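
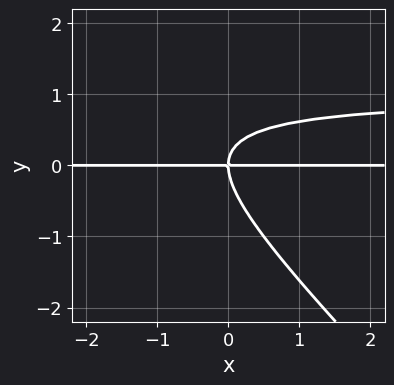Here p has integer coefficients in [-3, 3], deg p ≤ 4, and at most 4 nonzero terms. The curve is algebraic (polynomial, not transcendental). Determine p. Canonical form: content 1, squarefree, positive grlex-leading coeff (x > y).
1. The degree is 3 — no degree-2 curve has this shape.
2. From the axis intercepts and sections: one y-axis crossing is at y = 0; the visible x-axis segment lies entirely on the curve.
3. Assembling these constraints gives the stated polynomial.

x*y^2 + y^3 - x*y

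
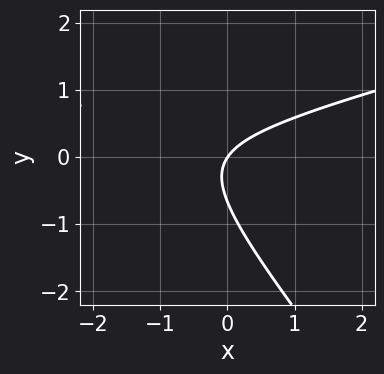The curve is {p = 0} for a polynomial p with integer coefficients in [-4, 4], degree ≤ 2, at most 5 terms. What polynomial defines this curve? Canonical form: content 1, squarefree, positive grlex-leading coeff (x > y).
Degree: the shape is more complex than any degree-1 curve, so deg p = 2.
Observable constraints: one y-axis crossing is at y = 0; one x-axis crossing is at x = 0.
Solving for integer coefficients yields p as stated.

x^2 - 3*x*y - 3*y^2 + 3*x - 2*y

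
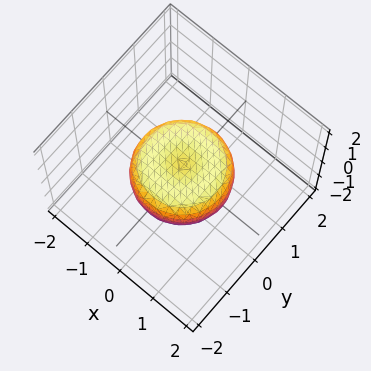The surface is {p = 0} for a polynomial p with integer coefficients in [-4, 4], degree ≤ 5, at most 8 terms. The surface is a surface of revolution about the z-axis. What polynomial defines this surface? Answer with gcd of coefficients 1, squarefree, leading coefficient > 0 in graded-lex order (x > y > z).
1. The degree is 4 — the shape is more complex than any degree-3 surface.
2. Symmetry: the z-axis is an axis of rotation, so x and y enter only as x² + y².
3. Checking where it meets the axes: a circular section at z = 0 has radius between 1 and 2.
4. Solving for integer coefficients yields p as stated.

2*x^4 + 4*x^2*y^2 + 2*y^4 - 2*x^2 - 2*y^2 + 3*z^2 - 1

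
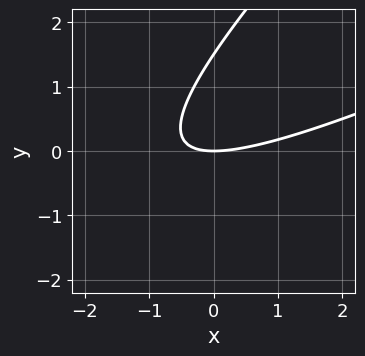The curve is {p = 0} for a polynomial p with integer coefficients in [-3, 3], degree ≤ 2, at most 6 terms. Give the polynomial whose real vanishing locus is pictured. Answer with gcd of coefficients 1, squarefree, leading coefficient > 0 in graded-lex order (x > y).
x^2 - 3*x*y + 2*y^2 - 3*y

Degree: the shape is more complex than any degree-1 curve, so deg p = 2.
Reading off the gridlines: one x-axis crossing is at x = 0; it meets the y-axis at y = 0 (among the integer gridlines).
These observations pin down the coefficients.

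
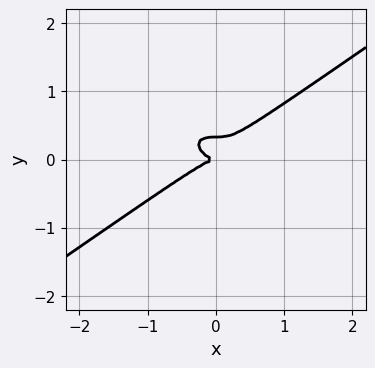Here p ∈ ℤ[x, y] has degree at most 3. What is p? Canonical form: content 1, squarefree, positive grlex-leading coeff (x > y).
x^3 - 3*y^3 + y^2

The degree is 3 — the shape is more complex than any degree-2 curve.
Against the integer gridlines: it crosses the y-axis at the gridline y = 0; it meets the x-axis at x = 0 (among the integer gridlines).
Fitting integer coefficients to these (and the overall shape) gives p.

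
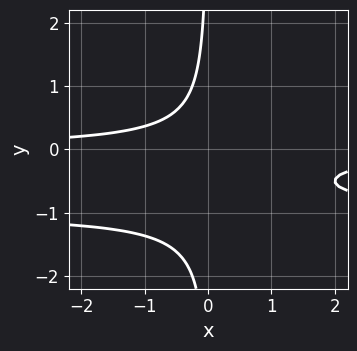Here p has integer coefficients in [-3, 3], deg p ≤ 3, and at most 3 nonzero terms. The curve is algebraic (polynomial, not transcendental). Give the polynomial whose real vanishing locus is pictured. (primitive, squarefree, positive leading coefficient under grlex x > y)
2*x*y^2 + 2*x*y + 1

(a) deg p = 3. The shape is more complex than any degree-2 curve.
(b) From the axis intercepts and sections: no x-intercept at any integer in the box; the curve avoids every integer y-axis point in the box.
(c) Together with the visible shape, these determine p as stated.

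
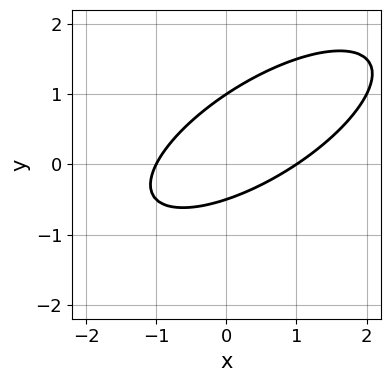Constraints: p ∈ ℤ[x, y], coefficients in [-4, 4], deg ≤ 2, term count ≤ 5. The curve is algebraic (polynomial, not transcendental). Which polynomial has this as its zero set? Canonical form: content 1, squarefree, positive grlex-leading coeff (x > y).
x^2 - 2*x*y + 2*y^2 - y - 1

1. The degree is 2 — the shape is more complex than any degree-1 curve.
2. Against the integer gridlines: it crosses the y-axis at the gridline y = 1; among the integer gridlines, it crosses the x-axis at x ∈ {-1, 1}.
3. Putting this together gives p.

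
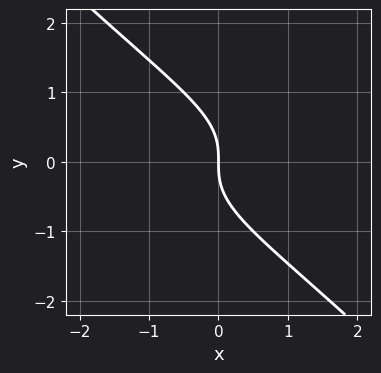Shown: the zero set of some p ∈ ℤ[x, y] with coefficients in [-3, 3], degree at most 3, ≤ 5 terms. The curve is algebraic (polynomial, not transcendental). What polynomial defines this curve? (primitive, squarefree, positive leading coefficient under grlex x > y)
x*y^2 + y^3 + x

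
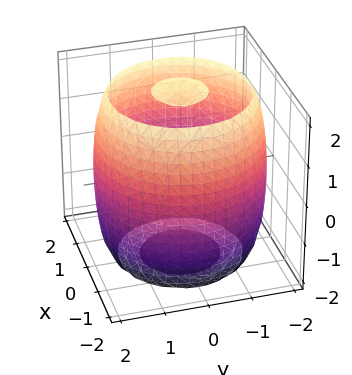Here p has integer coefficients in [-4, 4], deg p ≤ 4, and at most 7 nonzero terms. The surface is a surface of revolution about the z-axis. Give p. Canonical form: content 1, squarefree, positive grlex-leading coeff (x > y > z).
First, the picture has 3 separate pieces.
Then, deg p = 4.
Next, by symmetry, every cross-section ⟂ z is a circle, so x, y appear only via x² + y².
Next, reading off the gridlines: a circular section at z = 1 has radius between 1 and 2.
Finally, assembling these constraints gives the stated polynomial.

x^4 + 2*x^2*y^2 + y^4 - 3*x^2 - 3*y^2 + z^2 - 3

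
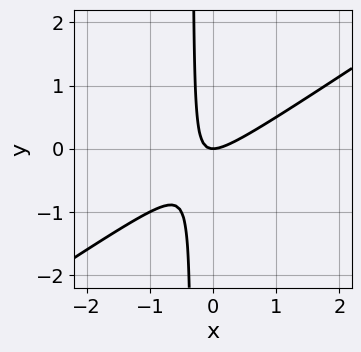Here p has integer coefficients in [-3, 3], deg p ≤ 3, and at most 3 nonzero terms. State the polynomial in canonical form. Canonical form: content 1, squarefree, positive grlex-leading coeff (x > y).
Degree: the shape is more complex than any degree-1 curve, so deg p = 2.
Against the integer gridlines: it meets the x-axis at x = 0 (among the integer gridlines); it crosses the y-axis at the gridline y = 0.
Putting this together gives p.

2*x^2 - 3*x*y - y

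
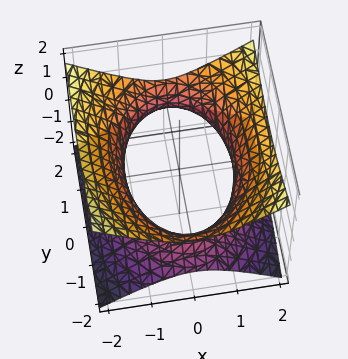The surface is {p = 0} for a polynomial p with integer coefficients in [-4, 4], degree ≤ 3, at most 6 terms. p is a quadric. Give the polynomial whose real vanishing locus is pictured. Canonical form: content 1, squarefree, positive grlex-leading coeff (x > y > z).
2*x^2 + y^2 - 3*z^2 - 3

First, the degree is 2 — one connected sheet with a waist; a quadric.
Then, symmetries: mirror symmetry y ↦ −y ⇒ only even powers of y; it's symmetric under z → −z, forcing even powers of z; mirror symmetry x ↦ −x ⇒ only even powers of x.
Then, against the integer gridlines: the surface avoids every integer z-axis point in the box.
Finally, assembling these constraints gives the stated polynomial.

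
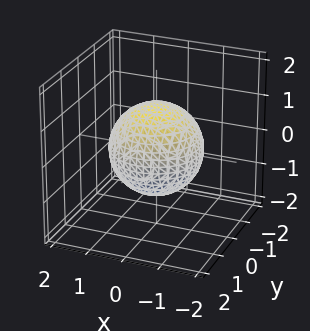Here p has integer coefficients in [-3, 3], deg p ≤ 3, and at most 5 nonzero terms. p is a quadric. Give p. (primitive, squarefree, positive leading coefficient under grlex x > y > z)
2*x^2 + 2*y^2 + 2*z^2 - 3

1. The degree is 2 — a closed, bounded, convex surface; a quadric.
2. Symmetries: the z-axis is an axis of rotation, so x and y enter only as x² + y²; it's symmetric under z → −z, forcing even powers of z.
3. Checking where it meets the axes: a circular section at z = 0 has radius between 1 and 2.
4. These observations pin down the coefficients.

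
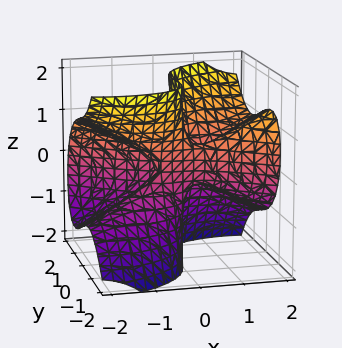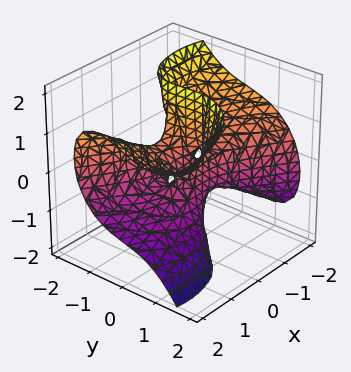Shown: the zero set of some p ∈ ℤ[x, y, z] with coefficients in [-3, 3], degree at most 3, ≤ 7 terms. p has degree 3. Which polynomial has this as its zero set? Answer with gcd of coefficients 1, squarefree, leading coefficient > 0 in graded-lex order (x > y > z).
(a) Degree: the shape is more complex than any degree-2 surface, so deg p = 3.
(b) Observable constraints: it meets the x-axis at x = 0 (among the integer gridlines); every point of the z-axis in the box is on the surface; it crosses the y-axis at the gridline y = 0.
(c) The integer polynomial consistent with all of this is the stated p.

x^3 - 2*x*y*z - 3*x*z^2 + 3*y^3 - y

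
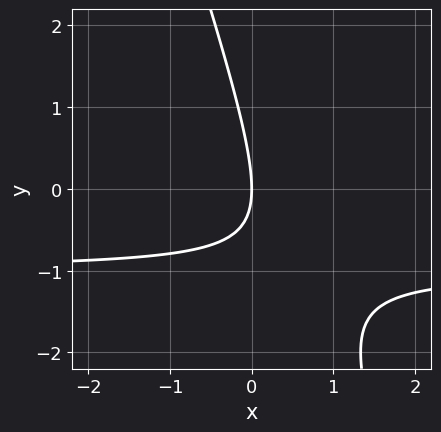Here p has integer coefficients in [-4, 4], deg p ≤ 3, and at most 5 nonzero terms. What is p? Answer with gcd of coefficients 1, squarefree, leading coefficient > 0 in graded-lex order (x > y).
The degree is 2 — the shape is more complex than any degree-1 curve.
From the visible intercepts: it meets the x-axis at x = 0 (among the integer gridlines); it crosses the y-axis at the gridline y = 0.
Matching integer coefficients to the picture gives p.

3*x*y + y^2 + 3*x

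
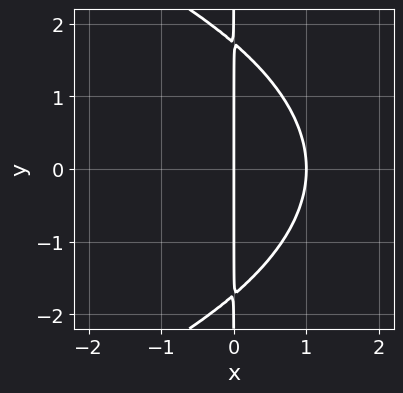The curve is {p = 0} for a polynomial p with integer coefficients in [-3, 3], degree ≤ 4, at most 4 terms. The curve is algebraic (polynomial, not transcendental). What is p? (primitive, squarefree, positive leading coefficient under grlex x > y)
First, deg p = 3. No degree-2 curve has this shape.
Next, symmetries: the y ↦ −y reflection is a symmetry, so y appears only in even powers.
Then, observable constraints: the visible y-axis segment lies entirely on the curve; among the integer gridlines, it crosses the x-axis at x ∈ {0, 1}.
Finally, solving for integer coefficients yields p as stated.

x*y^2 + 3*x^2 - 3*x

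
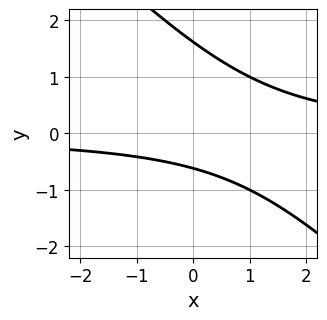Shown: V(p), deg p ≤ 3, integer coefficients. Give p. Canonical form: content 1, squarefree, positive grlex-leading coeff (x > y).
First, deg p = 2. No degree-1 curve has this shape.
Next, from the visible intercepts: it misses every integer gridline on the x-axis.
Finally, putting this together gives p.

x*y + y^2 - y - 1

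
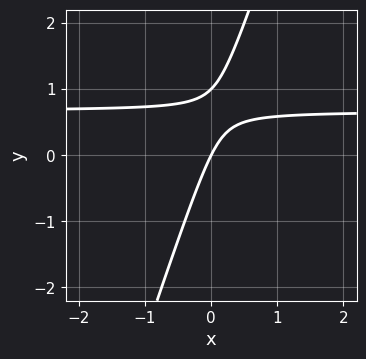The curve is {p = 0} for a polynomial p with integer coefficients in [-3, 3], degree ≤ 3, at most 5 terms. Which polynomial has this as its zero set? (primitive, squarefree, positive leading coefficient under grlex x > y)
3*x*y - y^2 - 2*x + y

First, deg p = 2.
Next, against the integer gridlines: among the integer gridlines, it crosses the y-axis at y ∈ {0, 1}; it meets the x-axis at x = 0 (among the integer gridlines).
Finally, matching integer coefficients to the picture gives p.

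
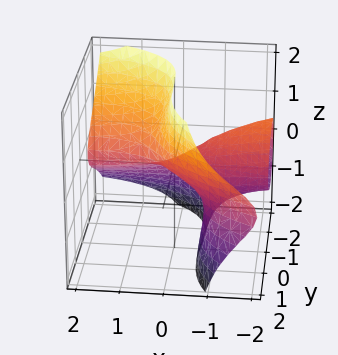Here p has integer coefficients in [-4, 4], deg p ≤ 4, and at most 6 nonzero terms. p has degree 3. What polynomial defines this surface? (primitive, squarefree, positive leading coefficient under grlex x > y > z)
3*x*z^2 + y^3 + 2*x*y + z^2 - 2*z

(a) Degree: a generic line meets the surface in up to 3 points, so deg p = 3.
(b) Against the integer gridlines: every point of the x-axis in the box is on the surface; the z-axis gridline crossings are at z ∈ {0, 2}; one y-axis crossing is at y = 0.
(c) Solving for integer coefficients yields p as stated.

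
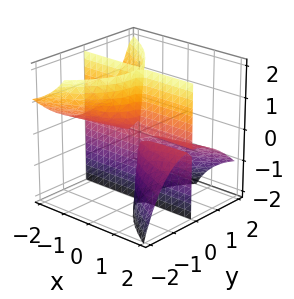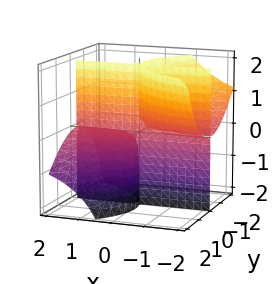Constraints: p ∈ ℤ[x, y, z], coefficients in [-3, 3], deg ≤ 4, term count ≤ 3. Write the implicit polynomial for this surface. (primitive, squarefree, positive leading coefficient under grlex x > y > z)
3*x*y*z + 2*y^3 + y^2*z

The picture has 2 separate pieces. Treating them together as one polynomial.
The degree is 3 — the shape is more complex than any degree-2 surface.
From the visible intercepts: the visible x-axis segment lies entirely on the surface; the visible z-axis segment lies entirely on the surface; it meets the y-axis at y = 0 (among the integer gridlines).
These observations pin down the coefficients.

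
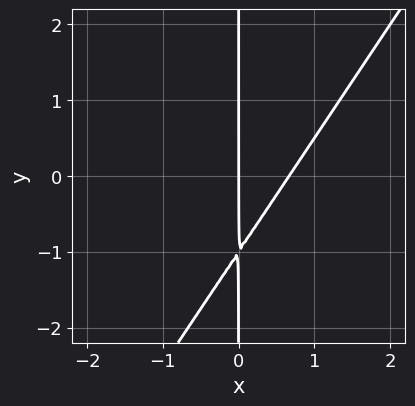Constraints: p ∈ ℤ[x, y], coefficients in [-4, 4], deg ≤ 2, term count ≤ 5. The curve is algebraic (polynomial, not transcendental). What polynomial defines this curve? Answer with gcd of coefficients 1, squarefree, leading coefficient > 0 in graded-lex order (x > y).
The degree is 2 — no degree-1 curve has this shape.
Against the integer gridlines: the visible y-axis segment lies entirely on the curve; it crosses the x-axis at the gridline x = 0.
The integer polynomial consistent with all of this is the stated p.

3*x^2 - 2*x*y - 2*x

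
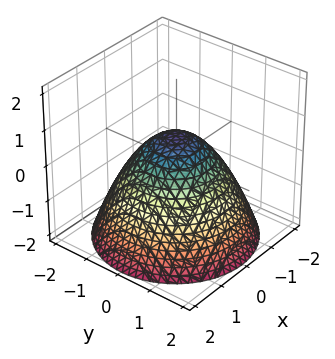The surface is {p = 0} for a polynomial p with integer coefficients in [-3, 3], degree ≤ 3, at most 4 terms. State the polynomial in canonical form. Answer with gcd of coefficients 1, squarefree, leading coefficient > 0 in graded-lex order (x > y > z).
1. The degree is 2 — the shape is more complex than any degree-1 surface.
2. Symmetries: rotational symmetry about the z-axis ⇒ p depends on x, y only through x² + y².
3. From the axis intercepts and sections: among the integer gridlines, it crosses the y-axis at y ∈ {-1, 1}; a circular section at z = 0 has radius exactly 1; the x-axis gridline crossings are at x ∈ {-1, 1}.
4. Together with the visible shape, these determine p as stated.

2*x^2 + 2*y^2 + 3*z - 2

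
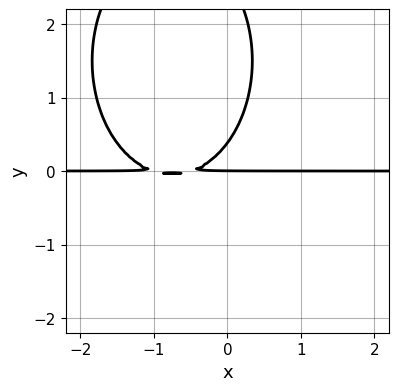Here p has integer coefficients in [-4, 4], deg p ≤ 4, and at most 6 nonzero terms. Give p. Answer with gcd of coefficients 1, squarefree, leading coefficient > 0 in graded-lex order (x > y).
2*x^2*y + y^3 + 3*x*y - 3*y^2 + y

(a) deg p = 3.
(b) Reading off the gridlines: it meets the y-axis at y = 0 (among the integer gridlines); every point of the x-axis in the box is on the curve.
(c) Assembling these constraints gives the stated polynomial.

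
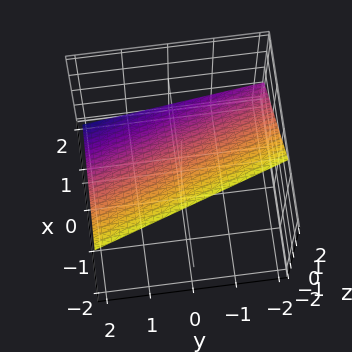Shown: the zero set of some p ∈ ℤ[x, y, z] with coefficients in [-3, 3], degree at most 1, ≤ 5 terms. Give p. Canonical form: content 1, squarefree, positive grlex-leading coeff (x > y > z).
3*x + y + 3*z - 2

First, the degree is 1 — the surface is flat (a plane).
Then, against the integer gridlines: it crosses the y-axis at the gridline y = 2.
Finally, the integer polynomial consistent with all of this is the stated p.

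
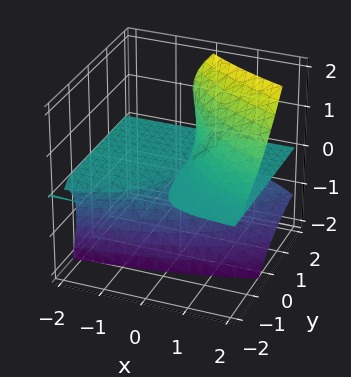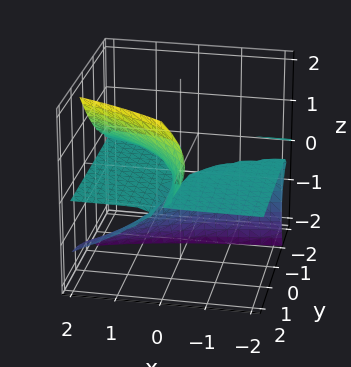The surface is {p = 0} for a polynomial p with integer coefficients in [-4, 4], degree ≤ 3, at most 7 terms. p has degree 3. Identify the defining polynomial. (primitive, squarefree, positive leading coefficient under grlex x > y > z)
(a) The degree is 3 — no degree-2 surface has this shape.
(b) Reading off the gridlines: the visible x-axis segment lies entirely on the surface; it crosses the z-axis at the gridline z = -1; every point of the y-axis in the box is on the surface.
(c) Together with the visible shape, these determine p as stated.

x*y*z + 3*y*z^2 - 2*z^3 + 2*x*z - 2*z^2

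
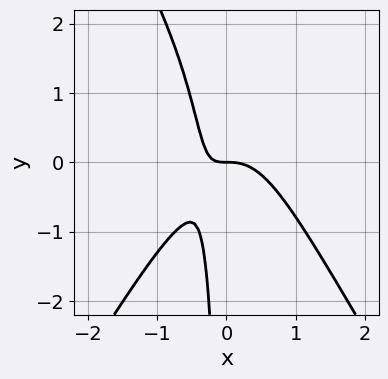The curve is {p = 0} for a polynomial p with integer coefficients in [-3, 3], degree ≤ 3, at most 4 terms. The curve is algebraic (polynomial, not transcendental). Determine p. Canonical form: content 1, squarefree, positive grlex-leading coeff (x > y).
3*x^3 - x*y^2 + 2*x*y + y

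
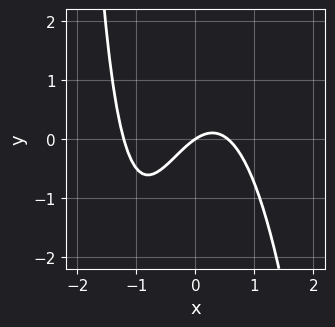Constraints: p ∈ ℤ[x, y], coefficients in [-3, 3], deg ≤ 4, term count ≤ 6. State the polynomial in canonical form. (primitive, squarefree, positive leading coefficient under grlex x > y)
3*x^3 + 2*x^2 + x*y - 2*x + 3*y

deg p = 3. A generic line meets the curve in up to 3 points.
Checking where it meets the axes: it meets the y-axis at y = 0 (among the integer gridlines); it crosses the x-axis at the gridline x = 0.
The integer polynomial consistent with all of this is the stated p.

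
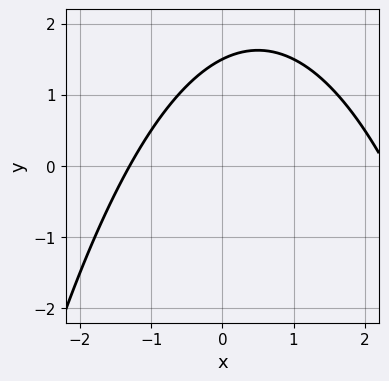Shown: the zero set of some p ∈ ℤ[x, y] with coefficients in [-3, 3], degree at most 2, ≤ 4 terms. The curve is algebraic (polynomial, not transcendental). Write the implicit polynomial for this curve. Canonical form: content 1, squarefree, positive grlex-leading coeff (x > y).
x^2 - x + 2*y - 3

(a) deg p = 2.
(b) The integer polynomial consistent with all of this is the stated p.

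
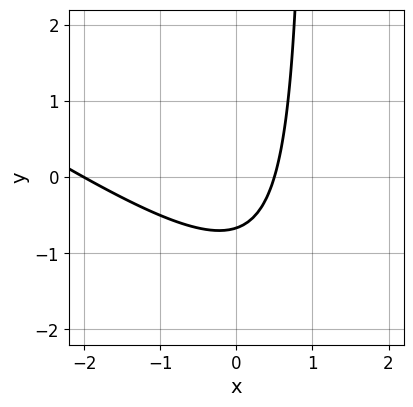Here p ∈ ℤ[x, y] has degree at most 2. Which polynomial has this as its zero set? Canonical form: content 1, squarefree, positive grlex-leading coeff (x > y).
2*x^2 + 3*x*y + 3*x - 3*y - 2

(a) Degree: the shape is more complex than any degree-1 curve, so deg p = 2.
(b) Observable constraints: one x-axis crossing is at x = -2.
(c) Fitting integer coefficients to these (and the overall shape) gives p.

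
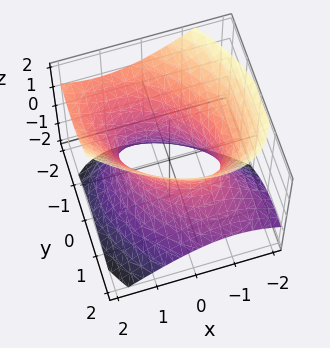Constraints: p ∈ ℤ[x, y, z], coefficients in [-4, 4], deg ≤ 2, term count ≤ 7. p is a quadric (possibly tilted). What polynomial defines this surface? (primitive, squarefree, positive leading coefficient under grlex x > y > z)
The degree is 2 — no degree-1 surface has this shape.
From the axis intercepts and sections: the y-axis gridline crossings are at y ∈ {-1, 1}; it misses every integer gridline on the z-axis.
Fitting integer coefficients to these (and the overall shape) gives p.

x^2 + x*y + y^2 + y*z - z^2 - 1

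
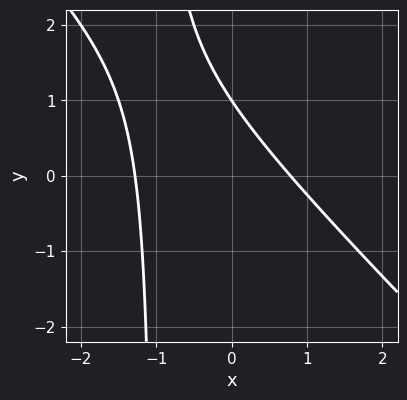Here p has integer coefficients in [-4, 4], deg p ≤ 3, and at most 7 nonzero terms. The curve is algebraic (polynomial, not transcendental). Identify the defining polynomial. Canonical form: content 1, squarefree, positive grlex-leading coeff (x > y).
2*x^2 + 2*x*y + x + 2*y - 2

(a) deg p = 2. The shape is more complex than any degree-1 curve.
(b) Observable constraints: one y-axis crossing is at y = 1.
(c) Assembling these constraints gives the stated polynomial.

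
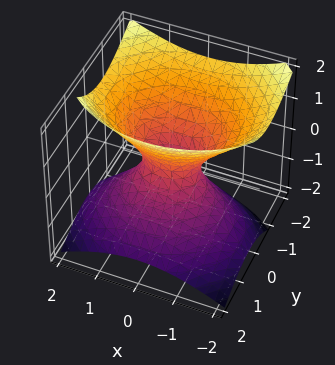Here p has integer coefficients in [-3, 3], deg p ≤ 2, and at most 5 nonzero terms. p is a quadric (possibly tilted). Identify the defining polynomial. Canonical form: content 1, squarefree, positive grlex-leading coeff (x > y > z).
(a) Degree: a generic line meets the surface in up to 2 points, so deg p = 2.
(b) From the visible intercepts: the surface avoids every integer z-axis point in the box.
(c) Fitting integer coefficients to these (and the overall shape) gives p.

2*x^2 + 3*y^2 + 2*y*z - 3*z^2 - 1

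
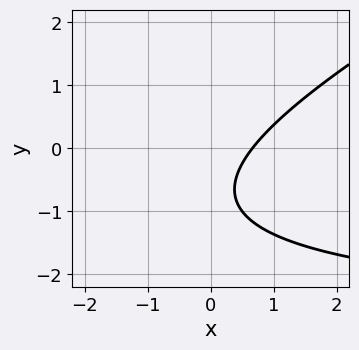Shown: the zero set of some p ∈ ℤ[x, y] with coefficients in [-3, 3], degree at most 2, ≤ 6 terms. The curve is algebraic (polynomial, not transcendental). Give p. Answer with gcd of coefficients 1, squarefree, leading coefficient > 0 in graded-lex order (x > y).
x*y - 2*y^2 + 3*x - 3*y - 2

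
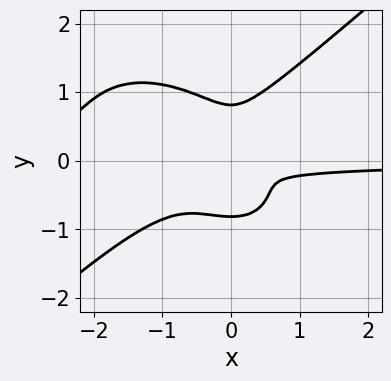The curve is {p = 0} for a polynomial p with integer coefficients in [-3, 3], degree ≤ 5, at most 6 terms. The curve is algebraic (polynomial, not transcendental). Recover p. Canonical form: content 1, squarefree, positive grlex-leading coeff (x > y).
2*x^3*y - 3*y^4 + 3*x^2*y + x^2 + 2*y^2

1. deg p = 4. The shape is more complex than any degree-3 curve.
2. Solving for integer coefficients yields p as stated.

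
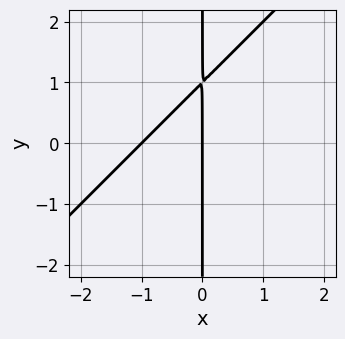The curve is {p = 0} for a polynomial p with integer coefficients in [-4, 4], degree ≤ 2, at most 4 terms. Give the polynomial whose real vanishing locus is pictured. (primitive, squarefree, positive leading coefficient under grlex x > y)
First, the degree is 2 — a generic line meets the curve in up to 2 points.
Next, from the visible intercepts: the visible y-axis segment lies entirely on the curve; among the integer gridlines, it crosses the x-axis at x ∈ {-1, 0}.
Finally, fitting integer coefficients to these (and the overall shape) gives p.

x^2 - x*y + x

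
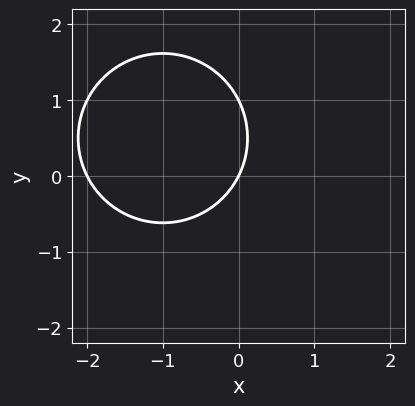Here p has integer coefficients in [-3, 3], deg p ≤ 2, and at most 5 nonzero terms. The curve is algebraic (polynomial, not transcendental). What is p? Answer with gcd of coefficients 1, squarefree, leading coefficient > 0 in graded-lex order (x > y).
1. Degree: no degree-1 curve has this shape, so deg p = 2.
2. From the visible intercepts: among the integer gridlines, it crosses the y-axis at y ∈ {0, 1}; among the integer gridlines, it crosses the x-axis at x ∈ {-2, 0}.
3. Assembling these constraints gives the stated polynomial.

x^2 + y^2 + 2*x - y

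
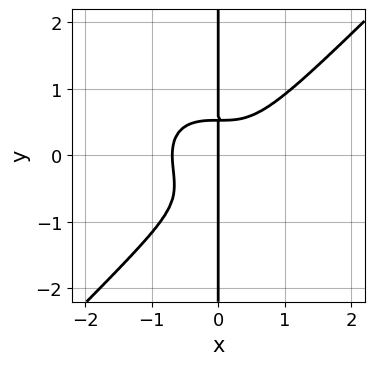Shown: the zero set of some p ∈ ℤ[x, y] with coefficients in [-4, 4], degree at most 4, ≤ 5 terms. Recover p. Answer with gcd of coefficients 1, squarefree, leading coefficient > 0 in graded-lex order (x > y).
3*x^4 - 3*x*y^3 - 2*x*y^2 + x

(a) Degree: a generic line meets the curve in up to 4 points, so deg p = 4.
(b) From the visible intercepts: one x-axis crossing is at x = 0; the visible y-axis segment lies entirely on the curve.
(c) These observations pin down the coefficients.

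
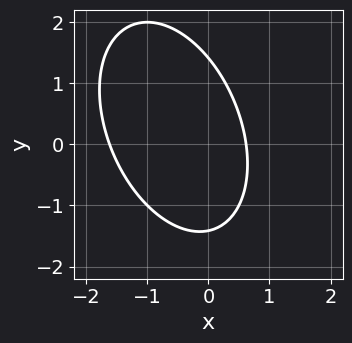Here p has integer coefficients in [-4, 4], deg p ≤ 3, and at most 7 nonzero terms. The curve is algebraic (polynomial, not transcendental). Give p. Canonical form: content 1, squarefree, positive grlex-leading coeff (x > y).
2*x^2 + x*y + y^2 + 2*x - 2

1. The degree is 2 — no degree-1 curve has this shape.
2. The integer polynomial consistent with all of this is the stated p.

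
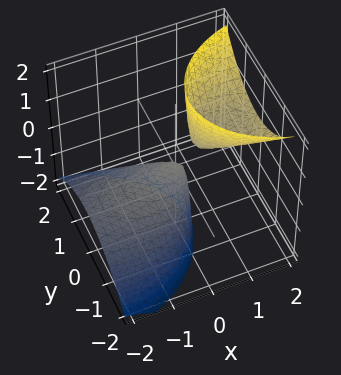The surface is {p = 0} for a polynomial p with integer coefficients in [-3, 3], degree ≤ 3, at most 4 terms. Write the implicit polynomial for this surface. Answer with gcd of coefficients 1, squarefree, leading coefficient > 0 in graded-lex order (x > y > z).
x^2 - 3*x*z + 2*y^2 + z

(a) There are 2 components.
(b) The degree is 2 — no degree-1 surface has this shape.
(c) Observable constraints: it meets the x-axis at x = 0 (among the integer gridlines); it meets the y-axis at y = 0 (among the integer gridlines).
(d) Matching integer coefficients to the picture gives p.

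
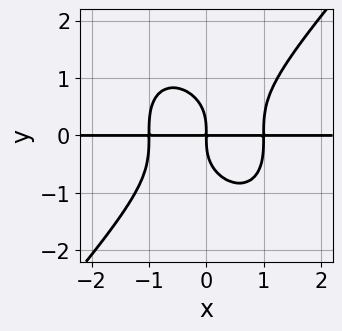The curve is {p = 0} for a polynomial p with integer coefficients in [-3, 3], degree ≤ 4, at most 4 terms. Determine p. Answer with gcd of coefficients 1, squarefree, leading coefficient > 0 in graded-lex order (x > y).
3*x^3*y - 2*y^4 - 3*x*y

First, deg p = 4. No degree-3 curve has this shape.
Then, reading off the gridlines: every point of the x-axis in the box is on the curve.
Finally, assembling these constraints gives the stated polynomial.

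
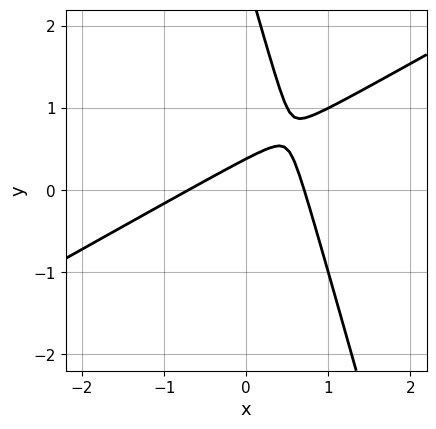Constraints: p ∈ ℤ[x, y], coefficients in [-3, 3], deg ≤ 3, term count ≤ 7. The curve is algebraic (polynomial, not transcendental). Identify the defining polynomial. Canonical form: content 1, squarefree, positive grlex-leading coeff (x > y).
1. deg p = 2.
2. Putting this together gives p.

2*x^2 - 3*x*y - y^2 + 3*y - 1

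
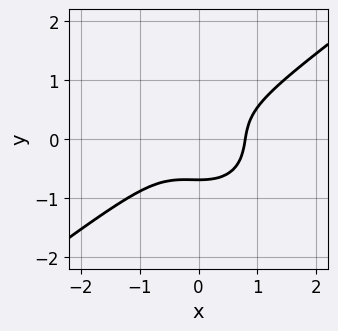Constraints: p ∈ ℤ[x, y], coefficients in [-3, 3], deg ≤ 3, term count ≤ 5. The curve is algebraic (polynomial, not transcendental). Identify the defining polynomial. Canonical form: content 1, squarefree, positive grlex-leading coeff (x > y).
2*x^3 - x^2*y - 3*y^3 - 1

First, deg p = 3.
Finally, the integer polynomial consistent with all of this is the stated p.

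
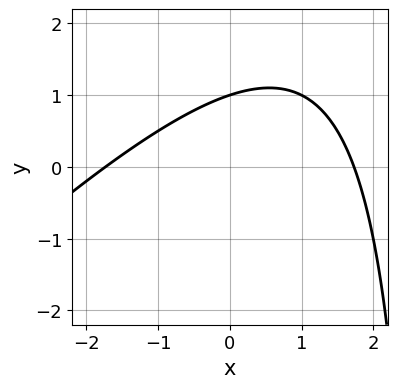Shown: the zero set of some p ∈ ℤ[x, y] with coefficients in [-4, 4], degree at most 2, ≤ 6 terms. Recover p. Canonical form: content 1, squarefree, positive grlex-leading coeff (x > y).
x^2 - x*y + 3*y - 3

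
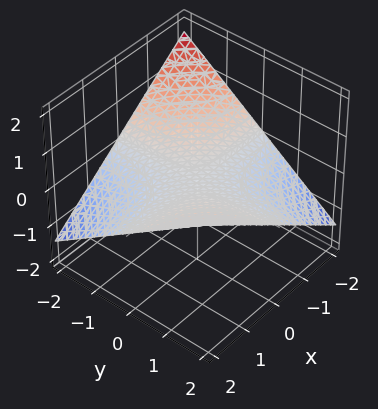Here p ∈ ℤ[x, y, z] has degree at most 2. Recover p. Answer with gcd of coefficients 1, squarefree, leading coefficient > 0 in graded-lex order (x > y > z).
x*y - 3*z

1. deg p = 2. A saddle surface; a quadric.
2. From the visible intercepts: one z-axis crossing is at z = 0; the visible y-axis segment lies entirely on the surface; the visible x-axis segment lies entirely on the surface.
3. Matching integer coefficients to the picture gives p.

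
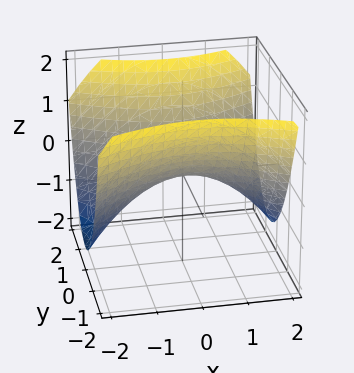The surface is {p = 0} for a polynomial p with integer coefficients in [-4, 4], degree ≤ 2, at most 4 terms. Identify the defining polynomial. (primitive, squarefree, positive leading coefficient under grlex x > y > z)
1. Degree: a saddle surface; a quadric, so deg p = 2.
2. Symmetries: the y ↦ −y reflection is a symmetry, so y appears only in even powers; the x ↦ −x reflection is a symmetry, so x appears only in even powers.
3. From the visible intercepts: it meets the x-axis at x = 0 (among the integer gridlines); it meets the z-axis at z = 0 (among the integer gridlines).
4. Assembling these constraints gives the stated polynomial.

x^2 - 2*y^2 + 3*z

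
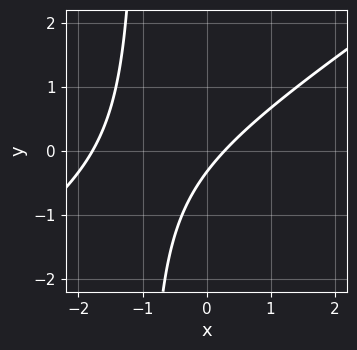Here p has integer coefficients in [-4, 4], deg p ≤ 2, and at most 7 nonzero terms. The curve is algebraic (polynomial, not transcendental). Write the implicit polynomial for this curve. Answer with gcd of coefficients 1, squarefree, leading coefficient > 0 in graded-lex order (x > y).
2*x^2 - 3*x*y + 3*x - 3*y - 1

The degree is 2 — no degree-1 curve has this shape.
Solving for integer coefficients yields p as stated.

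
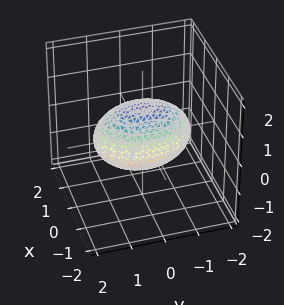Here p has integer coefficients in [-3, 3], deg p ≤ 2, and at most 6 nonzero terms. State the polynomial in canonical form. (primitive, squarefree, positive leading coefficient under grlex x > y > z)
2*x^2 + y^2 + 2*z^2 - 2

1. The degree is 2 — a closed, bounded, convex surface; a quadric.
2. Symmetries: the z ↦ −z reflection is a symmetry, so z appears only in even powers; it's symmetric under y → −y, forcing even powers of y; it's symmetric under x → −x, forcing even powers of x.
3. From the axis intercepts and sections: among the integer gridlines, it crosses the x-axis at x ∈ {-1, 1}; among the integer gridlines, it crosses the z-axis at z ∈ {-1, 1}.
4. The integer polynomial consistent with all of this is the stated p.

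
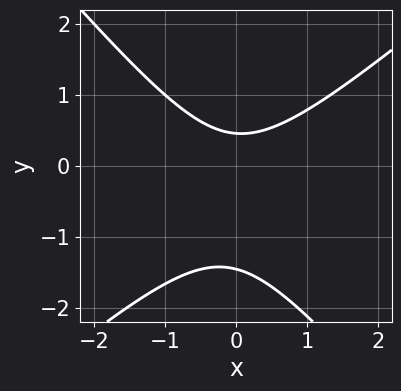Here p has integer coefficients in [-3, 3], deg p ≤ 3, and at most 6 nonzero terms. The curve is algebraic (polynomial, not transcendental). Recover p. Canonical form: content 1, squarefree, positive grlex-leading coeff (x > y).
Degree: the shape is more complex than any degree-1 curve, so deg p = 2.
Against the integer gridlines: it misses every integer gridline on the x-axis.
These observations pin down the coefficients.

3*x^2 - x*y - 3*y^2 - 3*y + 2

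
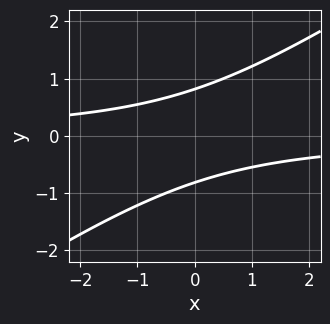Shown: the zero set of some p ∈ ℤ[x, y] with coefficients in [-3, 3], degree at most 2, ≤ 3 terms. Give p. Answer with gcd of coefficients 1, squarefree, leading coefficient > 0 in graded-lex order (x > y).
2*x*y - 3*y^2 + 2

1. Degree: no degree-1 curve has this shape, so deg p = 2.
2. Reading off the gridlines: no x-intercept at any integer in the box.
3. Matching integer coefficients to the picture gives p.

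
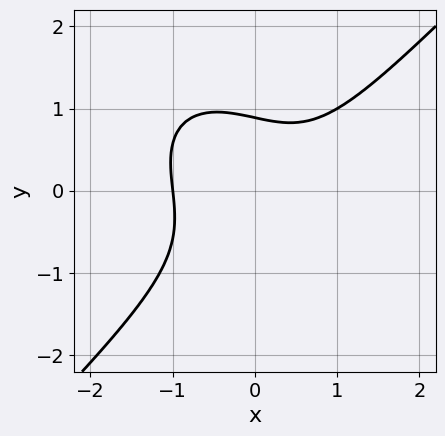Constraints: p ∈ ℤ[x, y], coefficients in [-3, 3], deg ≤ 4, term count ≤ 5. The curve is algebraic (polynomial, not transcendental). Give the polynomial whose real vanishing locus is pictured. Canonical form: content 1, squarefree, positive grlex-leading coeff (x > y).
(a) The degree is 3 — the shape is more complex than any degree-2 curve.
(b) Checking where it meets the axes: one x-axis crossing is at x = -1.
(c) Solving for integer coefficients yields p as stated.

3*x^3 - 3*y^3 - 2*x*y - y + 3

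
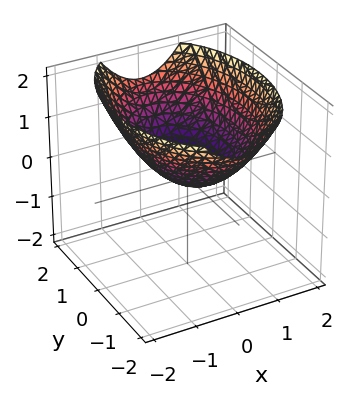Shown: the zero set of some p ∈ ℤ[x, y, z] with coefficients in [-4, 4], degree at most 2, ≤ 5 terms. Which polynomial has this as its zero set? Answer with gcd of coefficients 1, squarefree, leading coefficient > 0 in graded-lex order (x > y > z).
1. deg p = 2. A paraboloid; a quadric.
2. Symmetries: the x ↦ −x reflection is a symmetry, so x appears only in even powers; it's symmetric under y → −y, forcing even powers of y.
3. From the visible intercepts: one z-axis crossing is at z = 0; one y-axis crossing is at y = 0; it crosses the x-axis at the gridline x = 0.
4. Assembling these constraints gives the stated polynomial.

2*x^2 + y^2 - 3*z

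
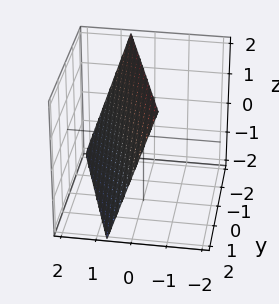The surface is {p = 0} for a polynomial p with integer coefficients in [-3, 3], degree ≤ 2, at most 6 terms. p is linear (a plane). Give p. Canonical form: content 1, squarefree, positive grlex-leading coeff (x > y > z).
1. deg p = 1.
2. From the axis intercepts and sections: one y-axis crossing is at y = 2; it meets the z-axis at z = 2 (among the integer gridlines).
3. Together with the visible shape, these determine p as stated.

3*x + y + z - 2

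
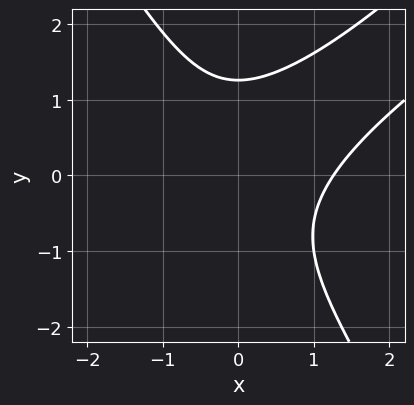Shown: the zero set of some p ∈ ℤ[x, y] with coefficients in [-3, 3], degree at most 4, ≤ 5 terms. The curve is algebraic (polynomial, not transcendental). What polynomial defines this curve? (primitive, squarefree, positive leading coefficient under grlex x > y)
First, degree: the shape is more complex than any degree-2 curve, so deg p = 3.
Finally, matching integer coefficients to the picture gives p.

x^3 - 2*x^2*y + y^3 - 2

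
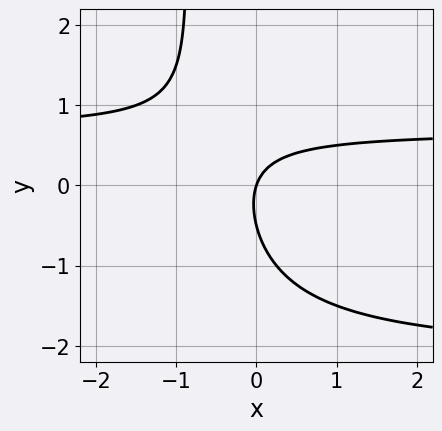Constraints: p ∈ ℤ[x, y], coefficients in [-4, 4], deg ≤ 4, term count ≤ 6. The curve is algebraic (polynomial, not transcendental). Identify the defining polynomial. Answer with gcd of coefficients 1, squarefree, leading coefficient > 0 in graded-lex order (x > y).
2*x*y^2 + 3*x*y + 2*y^2 - 3*x + y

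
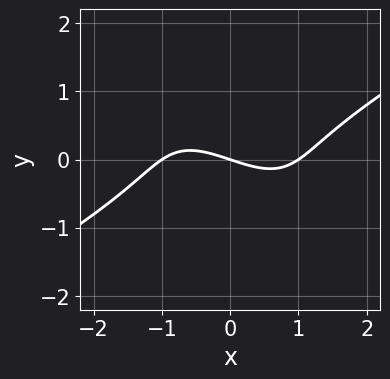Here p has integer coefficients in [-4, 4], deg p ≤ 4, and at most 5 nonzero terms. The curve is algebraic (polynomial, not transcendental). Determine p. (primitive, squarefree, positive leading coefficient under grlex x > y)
x^3 - 2*x*y^2 - 2*y^3 - x - 3*y

(a) Degree: the shape is more complex than any degree-2 curve, so deg p = 3.
(b) Reading off the gridlines: among the integer gridlines, it crosses the x-axis at x ∈ {-1, 0, 1}; it meets the y-axis at y = 0 (among the integer gridlines).
(c) Together with the visible shape, these determine p as stated.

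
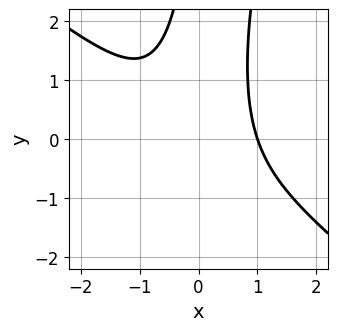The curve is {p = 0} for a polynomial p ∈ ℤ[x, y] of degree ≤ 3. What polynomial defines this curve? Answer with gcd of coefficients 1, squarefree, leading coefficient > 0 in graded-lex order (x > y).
3*x^3 + 3*x^2*y - x*y^2 - 3

1. Degree: the shape is more complex than any degree-2 curve, so deg p = 3.
2. Checking where it meets the axes: it misses every integer gridline on the y-axis; it crosses the x-axis at the gridline x = 1.
3. Solving for integer coefficients yields p as stated.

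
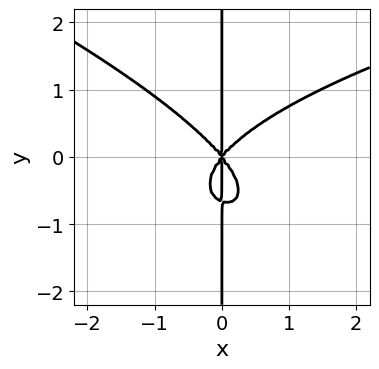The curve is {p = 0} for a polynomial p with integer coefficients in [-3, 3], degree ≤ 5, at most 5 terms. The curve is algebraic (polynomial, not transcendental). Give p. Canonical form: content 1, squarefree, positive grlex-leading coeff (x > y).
First, degree: the shape is more complex than any degree-3 curve, so deg p = 4.
Next, reading off the gridlines: every point of the y-axis in the box is on the curve; it crosses the x-axis at the gridline x = 0.
Finally, assembling these constraints gives the stated polynomial.

x^2*y^2 + 3*x*y^3 - 3*x^3 + 2*x*y^2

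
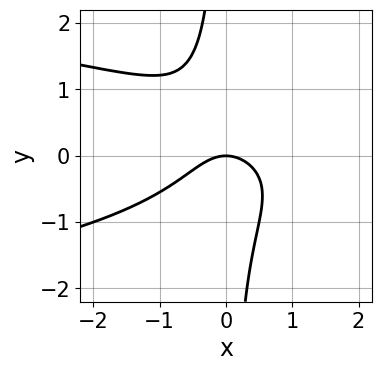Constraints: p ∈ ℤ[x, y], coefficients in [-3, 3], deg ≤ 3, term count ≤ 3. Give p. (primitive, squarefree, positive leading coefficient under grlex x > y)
(a) The degree is 3 — a generic line meets the curve in up to 3 points.
(b) Reading off the gridlines: it crosses the x-axis at the gridline x = 0; one y-axis crossing is at y = 0.
(c) Putting this together gives p.

3*x*y^2 + 2*x^2 + 2*y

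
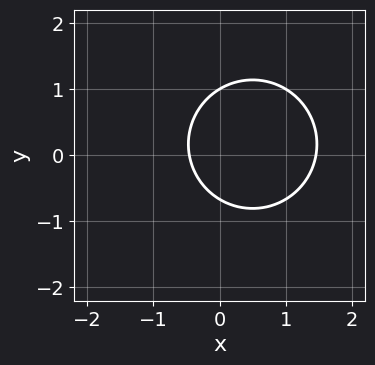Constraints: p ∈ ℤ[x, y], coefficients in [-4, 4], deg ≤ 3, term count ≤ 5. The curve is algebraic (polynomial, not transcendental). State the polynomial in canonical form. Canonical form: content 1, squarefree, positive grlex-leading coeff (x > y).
3*x^2 + 3*y^2 - 3*x - y - 2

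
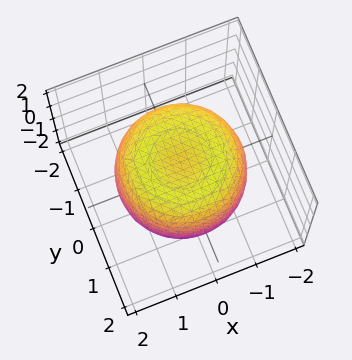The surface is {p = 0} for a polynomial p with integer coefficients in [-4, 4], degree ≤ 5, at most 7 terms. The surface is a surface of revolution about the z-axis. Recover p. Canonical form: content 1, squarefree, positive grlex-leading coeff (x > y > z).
1. deg p = 4. A generic line meets the surface in up to 4 points.
2. Symmetry: every cross-section ⟂ z is a circle, so x, y appear only via x² + y².
3. Reading off the gridlines: a circular section at z = 0 has radius between 1 and 2; the z-axis gridline crossings are at z ∈ {-1, 1}.
4. The integer polynomial consistent with all of this is the stated p.

2*x^4 + 4*x^2*y^2 + 2*y^4 - 3*x^2 - 3*y^2 + 3*z^2 - 3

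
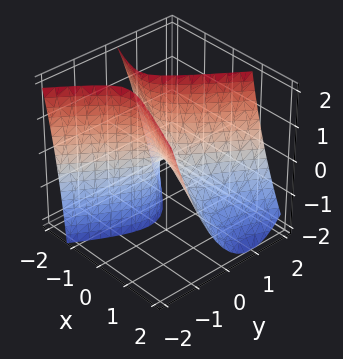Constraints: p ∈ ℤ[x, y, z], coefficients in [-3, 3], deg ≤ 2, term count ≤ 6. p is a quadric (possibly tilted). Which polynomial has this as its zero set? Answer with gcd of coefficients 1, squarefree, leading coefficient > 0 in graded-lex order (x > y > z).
2*x^2 + 3*x*y + 2*x*z - 3*y^2 + z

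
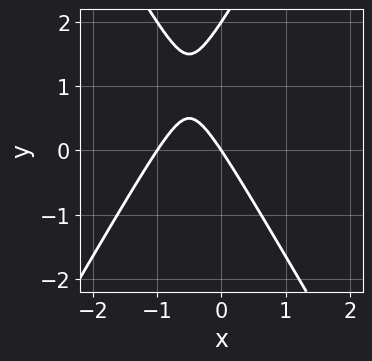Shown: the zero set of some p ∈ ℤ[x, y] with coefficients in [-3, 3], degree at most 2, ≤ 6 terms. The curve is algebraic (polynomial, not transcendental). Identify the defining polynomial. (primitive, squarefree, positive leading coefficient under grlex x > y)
(a) The degree is 2 — no degree-1 curve has this shape.
(b) Checking where it meets the axes: among the integer gridlines, it crosses the y-axis at y ∈ {0, 2}; the x-axis gridline crossings are at x ∈ {-1, 0}.
(c) The integer polynomial consistent with all of this is the stated p.

3*x^2 - y^2 + 3*x + 2*y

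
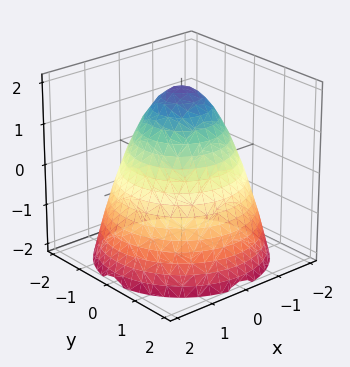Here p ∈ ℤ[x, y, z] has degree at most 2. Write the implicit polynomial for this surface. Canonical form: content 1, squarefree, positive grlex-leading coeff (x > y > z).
x^2 + y^2 + z - 2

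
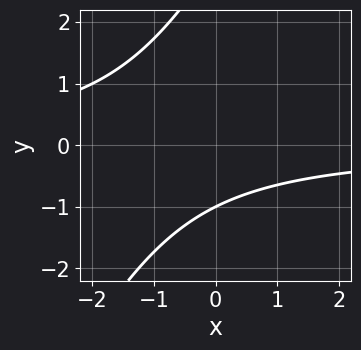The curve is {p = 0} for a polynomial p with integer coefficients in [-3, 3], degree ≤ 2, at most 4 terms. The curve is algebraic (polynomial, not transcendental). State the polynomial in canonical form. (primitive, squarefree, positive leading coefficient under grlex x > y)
(a) The degree is 2 — a generic line meets the curve in up to 2 points.
(b) Checking where it meets the axes: it crosses the y-axis at the gridline y = -1; the curve avoids every integer x-axis point in the box.
(c) The integer polynomial consistent with all of this is the stated p.

2*x*y - y^2 + 2*y + 3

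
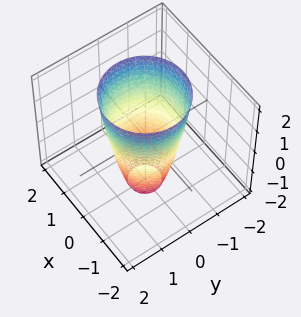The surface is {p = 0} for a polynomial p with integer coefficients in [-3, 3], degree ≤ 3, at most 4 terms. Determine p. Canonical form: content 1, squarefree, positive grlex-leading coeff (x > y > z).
First, the degree is 2 — no degree-1 surface has this shape.
Then, symmetries: rotational symmetry about the z-axis ⇒ p depends on x, y only through x² + y².
Next, observable constraints: a circular section at z = 1 has radius between 1 and 2; it misses every integer gridline on the z-axis; the y-axis gridline crossings are at y ∈ {-1, 1}; among the integer gridlines, it crosses the x-axis at x ∈ {-1, 1}.
Finally, assembling these constraints gives the stated polynomial.

3*x^2 + 3*y^2 - z - 3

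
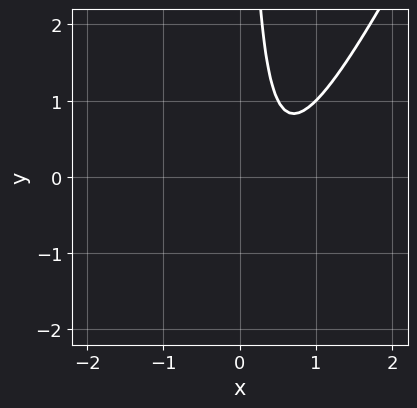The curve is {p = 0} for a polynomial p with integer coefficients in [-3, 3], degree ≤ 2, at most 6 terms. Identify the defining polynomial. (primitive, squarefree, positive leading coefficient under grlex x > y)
2*x^2 - x*y - 2*x + 1

(a) deg p = 2. The shape is more complex than any degree-1 curve.
(b) From the visible intercepts: no y-intercept at any integer in the box; no x-intercept at any integer in the box.
(c) Solving for integer coefficients yields p as stated.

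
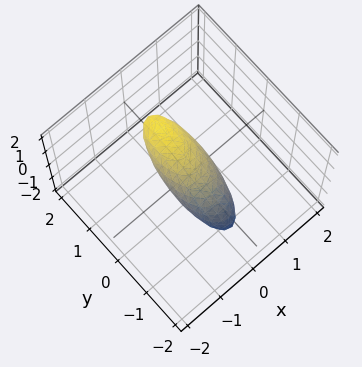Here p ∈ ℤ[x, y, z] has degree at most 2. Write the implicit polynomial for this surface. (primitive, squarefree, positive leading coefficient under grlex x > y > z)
3*x^2 + y^2 - 2*y*z + 2*z^2 - 1

1. Degree: a generic line meets the surface in up to 2 points, so deg p = 2.
2. Checking where it meets the axes: the y-axis gridline crossings are at y ∈ {-1, 1}.
3. Matching integer coefficients to the picture gives p.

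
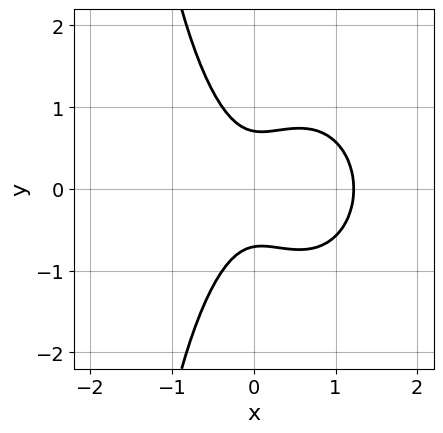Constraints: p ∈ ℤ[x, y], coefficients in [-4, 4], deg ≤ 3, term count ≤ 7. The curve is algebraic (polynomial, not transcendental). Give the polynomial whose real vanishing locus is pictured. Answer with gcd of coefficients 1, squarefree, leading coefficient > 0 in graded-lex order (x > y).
Degree: the shape is more complex than any degree-2 curve, so deg p = 3.
Symmetries: the y ↦ −y reflection is a symmetry, so y appears only in even powers.
Together with the visible shape, these determine p as stated.

3*x^3 + x*y^2 - 3*x^2 + 2*y^2 - 1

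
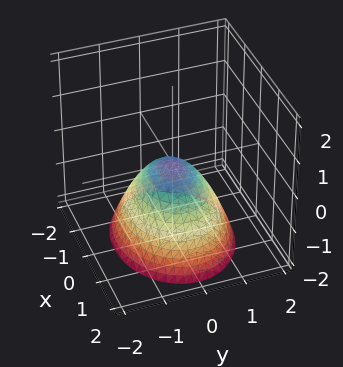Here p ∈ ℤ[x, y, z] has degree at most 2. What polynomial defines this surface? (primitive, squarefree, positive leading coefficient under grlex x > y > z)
deg p = 2. A paraboloid; a quadric.
Symmetries: the y ↦ −y reflection is a symmetry, so y appears only in even powers; it's symmetric under x → −x, forcing even powers of x.
From the visible intercepts: it crosses the x-axis at the gridline x = 0; one y-axis crossing is at y = 0; one z-axis crossing is at z = 0.
Putting this together gives p.

2*x^2 + 3*y^2 + 3*z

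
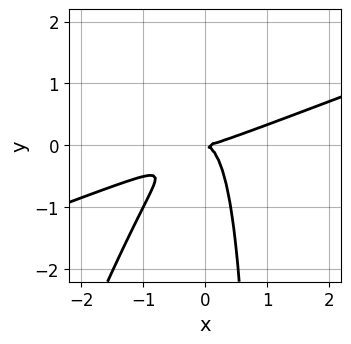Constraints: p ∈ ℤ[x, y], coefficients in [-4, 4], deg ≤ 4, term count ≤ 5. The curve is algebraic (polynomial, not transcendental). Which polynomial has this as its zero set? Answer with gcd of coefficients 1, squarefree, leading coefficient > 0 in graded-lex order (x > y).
x^3 - 3*x^2*y + x*y^2 - y^2

Degree: the shape is more complex than any degree-2 curve, so deg p = 3.
Observable constraints: it meets the y-axis at y = 0 (among the integer gridlines); one x-axis crossing is at x = 0.
These observations pin down the coefficients.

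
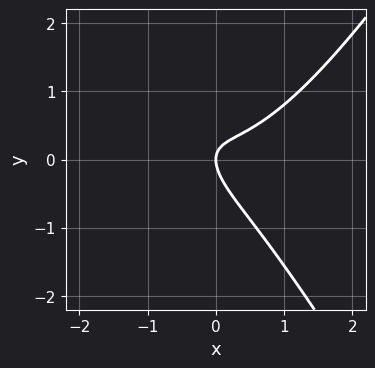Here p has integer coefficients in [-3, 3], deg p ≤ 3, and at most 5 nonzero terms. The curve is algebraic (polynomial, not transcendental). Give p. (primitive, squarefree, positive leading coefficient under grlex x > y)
(a) Degree: no degree-2 curve has this shape, so deg p = 3.
(b) From the axis intercepts and sections: it crosses the y-axis at the gridline y = 0; it crosses the x-axis at the gridline x = 0.
(c) Putting this together gives p.

3*x^3 - x*y^2 - 3*x*y - 3*y^2 + 2*x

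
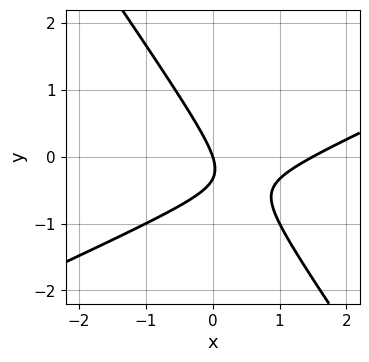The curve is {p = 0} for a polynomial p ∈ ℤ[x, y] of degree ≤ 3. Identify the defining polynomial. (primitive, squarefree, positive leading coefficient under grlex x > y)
(a) The degree is 2 — the shape is more complex than any degree-1 curve.
(b) Reading off the gridlines: it meets the y-axis at y = 0 (among the integer gridlines); one x-axis crossing is at x = 0.
(c) Fitting integer coefficients to these (and the overall shape) gives p.

2*x^2 - 3*x*y - 3*y^2 - 3*x - y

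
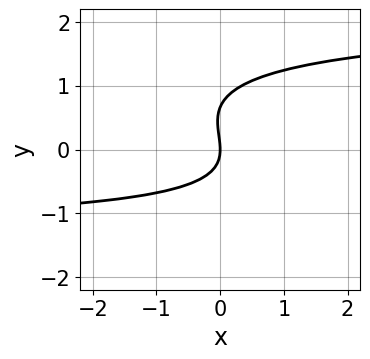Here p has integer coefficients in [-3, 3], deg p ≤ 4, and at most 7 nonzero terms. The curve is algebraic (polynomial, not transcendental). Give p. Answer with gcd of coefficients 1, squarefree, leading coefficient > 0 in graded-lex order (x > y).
1. deg p = 3. The shape is more complex than any degree-2 curve.
2. Observable constraints: one y-axis crossing is at y = 0; it crosses the x-axis at the gridline x = 0.
3. Putting this together gives p.

x*y^2 + 3*y^3 - x*y - 2*y^2 - 3*x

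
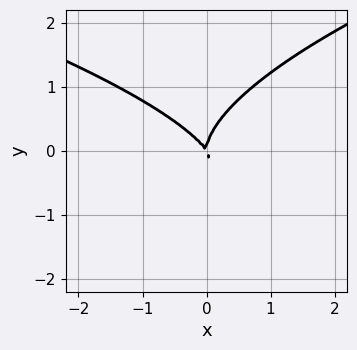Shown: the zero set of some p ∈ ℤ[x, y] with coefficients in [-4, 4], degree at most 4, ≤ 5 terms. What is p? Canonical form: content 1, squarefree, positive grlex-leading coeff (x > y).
1. The degree is 3 — a generic line meets the curve in up to 3 points.
2. From the axis intercepts and sections: one x-axis crossing is at x = 0; one y-axis crossing is at y = 0.
3. These observations pin down the coefficients.

3*y^3 - 3*x^2 - 2*x*y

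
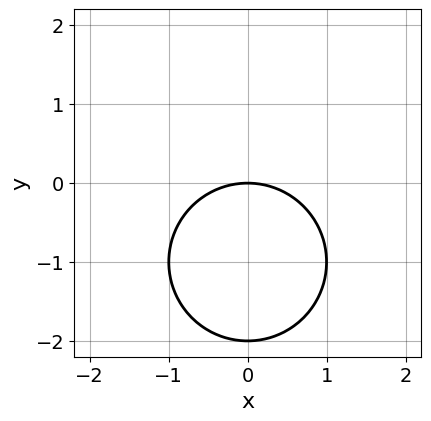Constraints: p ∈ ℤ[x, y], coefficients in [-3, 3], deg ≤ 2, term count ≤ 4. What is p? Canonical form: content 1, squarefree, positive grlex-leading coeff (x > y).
x^2 + y^2 + 2*y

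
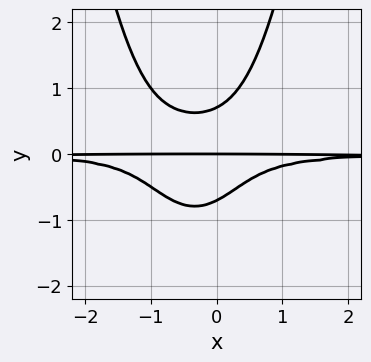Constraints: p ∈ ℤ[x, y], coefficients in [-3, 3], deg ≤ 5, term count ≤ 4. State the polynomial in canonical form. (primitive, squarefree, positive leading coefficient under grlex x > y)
(a) deg p = 4.
(b) From the axis intercepts and sections: every point of the x-axis in the box is on the curve; it crosses the y-axis at the gridline y = 0.
(c) Matching integer coefficients to the picture gives p.

3*x^2*y^2 + 2*x*y^2 - 2*y^3 + y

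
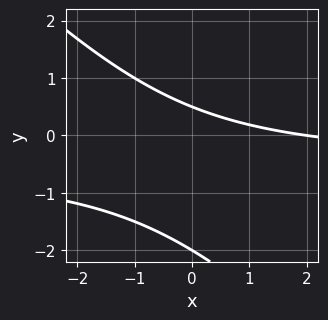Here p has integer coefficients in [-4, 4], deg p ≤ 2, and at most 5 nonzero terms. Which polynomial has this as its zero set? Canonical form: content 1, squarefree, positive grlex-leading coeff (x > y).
2*x*y + 2*y^2 + x + 3*y - 2

(a) deg p = 2.
(b) Reading off the gridlines: one x-axis crossing is at x = 2; it crosses the y-axis at the gridline y = -2.
(c) Assembling these constraints gives the stated polynomial.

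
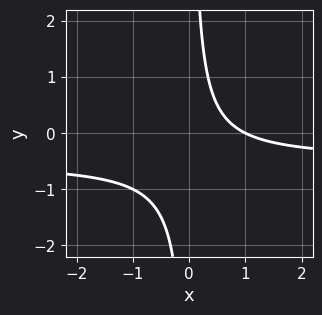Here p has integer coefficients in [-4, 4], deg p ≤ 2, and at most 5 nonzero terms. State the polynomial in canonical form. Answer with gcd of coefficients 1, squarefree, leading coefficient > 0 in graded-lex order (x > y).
Degree: a generic line meets the curve in up to 2 points, so deg p = 2.
Against the integer gridlines: one x-axis crossing is at x = 1; no y-intercept at any integer in the box.
Assembling these constraints gives the stated polynomial.

2*x*y + x - 1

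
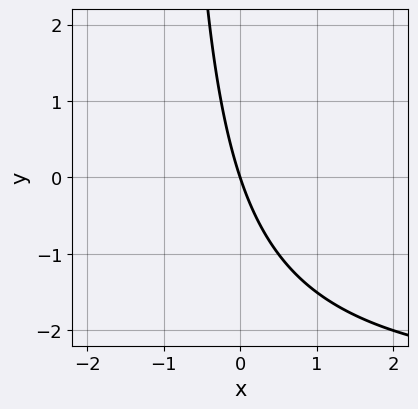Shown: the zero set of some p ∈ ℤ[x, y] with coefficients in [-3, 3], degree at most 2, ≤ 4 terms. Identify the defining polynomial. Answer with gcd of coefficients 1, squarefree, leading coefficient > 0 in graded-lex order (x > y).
x*y + 3*x + y

1. Degree: no degree-1 curve has this shape, so deg p = 2.
2. Observable constraints: it meets the y-axis at y = 0 (among the integer gridlines); one x-axis crossing is at x = 0.
3. Solving for integer coefficients yields p as stated.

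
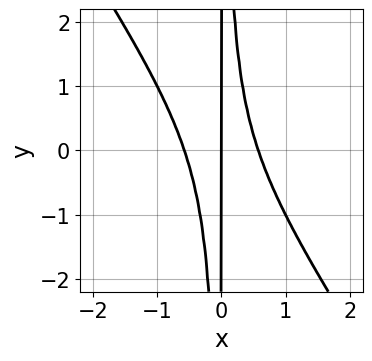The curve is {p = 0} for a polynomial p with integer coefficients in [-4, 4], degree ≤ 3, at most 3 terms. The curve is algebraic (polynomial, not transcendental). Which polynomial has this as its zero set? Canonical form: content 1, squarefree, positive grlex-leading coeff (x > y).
3*x^3 + 2*x^2*y - x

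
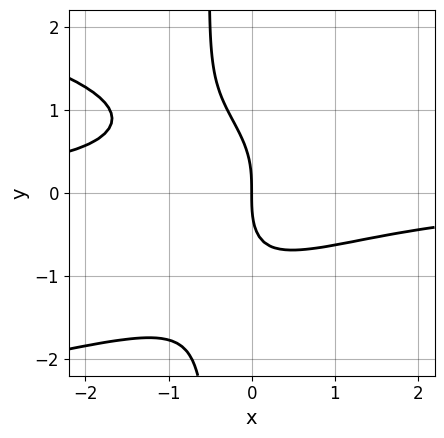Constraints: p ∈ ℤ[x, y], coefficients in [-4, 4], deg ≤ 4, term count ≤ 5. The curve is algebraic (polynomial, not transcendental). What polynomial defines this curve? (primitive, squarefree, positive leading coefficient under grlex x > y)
deg p = 4. No degree-3 curve has this shape.
From the visible intercepts: one y-axis crossing is at y = 0; one x-axis crossing is at x = 0.
Solving for integer coefficients yields p as stated.

2*x*y^3 + 2*x^2*y + y^3 + 2*x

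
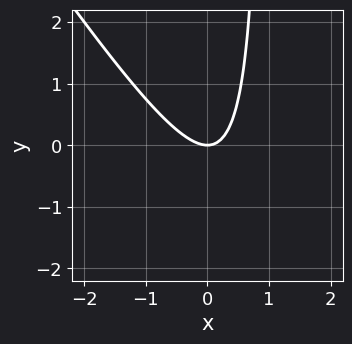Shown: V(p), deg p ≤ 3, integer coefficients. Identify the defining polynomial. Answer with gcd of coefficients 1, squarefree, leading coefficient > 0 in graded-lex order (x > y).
3*x^2 + 2*x*y - 2*y

Degree: a generic line meets the curve in up to 2 points, so deg p = 2.
From the axis intercepts and sections: one y-axis crossing is at y = 0; one x-axis crossing is at x = 0.
Solving for integer coefficients yields p as stated.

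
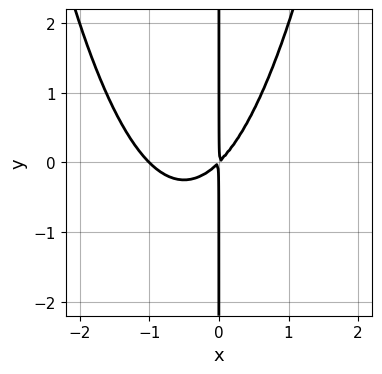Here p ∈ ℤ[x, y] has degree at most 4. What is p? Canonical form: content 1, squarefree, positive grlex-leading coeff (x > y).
x^3 + x^2 - x*y

(a) deg p = 3. A generic line meets the curve in up to 3 points.
(b) Checking where it meets the axes: the visible y-axis segment lies entirely on the curve; it crosses the x-axis at the gridline x = -1.
(c) These observations pin down the coefficients.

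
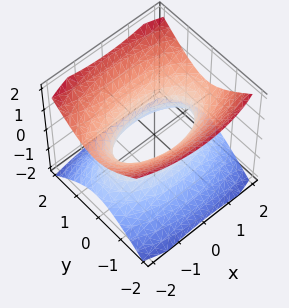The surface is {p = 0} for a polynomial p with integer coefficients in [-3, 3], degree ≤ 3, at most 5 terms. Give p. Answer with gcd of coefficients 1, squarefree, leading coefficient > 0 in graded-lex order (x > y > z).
x^2 + 3*y^2 - 3*z^2 - 2

(a) deg p = 2. One connected sheet with a waist; a quadric.
(b) Symmetries: the y ↦ −y reflection is a symmetry, so y appears only in even powers; the z ↦ −z reflection is a symmetry, so z appears only in even powers; mirror symmetry x ↦ −x ⇒ only even powers of x.
(c) Checking where it meets the axes: no z-intercept at any integer in the box.
(d) These observations pin down the coefficients.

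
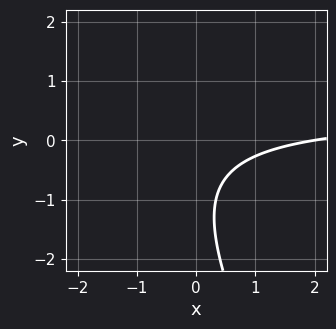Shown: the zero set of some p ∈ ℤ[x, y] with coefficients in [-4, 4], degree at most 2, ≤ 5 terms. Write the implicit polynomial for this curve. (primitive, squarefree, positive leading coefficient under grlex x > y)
(a) Degree: a generic line meets the curve in up to 2 points, so deg p = 2.
(b) From the axis intercepts and sections: it crosses the x-axis at the gridline x = 2; the curve avoids every integer y-axis point in the box.
(c) Solving for integer coefficients yields p as stated.

2*x*y + y^2 - x + 2*y + 2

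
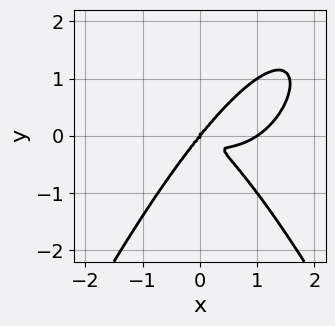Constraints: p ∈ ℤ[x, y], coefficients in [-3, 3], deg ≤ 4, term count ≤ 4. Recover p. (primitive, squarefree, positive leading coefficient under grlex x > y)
2*x^4 - 2*x^3 - 3*x^2*y + 3*y^3

The degree is 4 — the shape is more complex than any degree-3 curve.
Checking where it meets the axes: it crosses the y-axis at the gridline y = 0; among the integer gridlines, it crosses the x-axis at x ∈ {0, 1}.
Solving for integer coefficients yields p as stated.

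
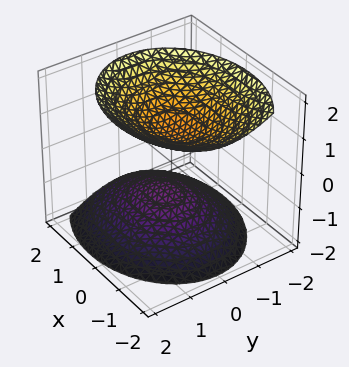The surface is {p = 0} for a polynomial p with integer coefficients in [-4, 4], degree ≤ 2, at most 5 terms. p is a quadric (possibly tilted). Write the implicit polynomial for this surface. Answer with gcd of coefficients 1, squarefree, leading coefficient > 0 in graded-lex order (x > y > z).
2*x^2 + x*z + 3*y^2 - 3*z^2 + 3

First, there are 2 components.
Then, degree: no degree-1 surface has this shape, so deg p = 2.
Then, from the visible intercepts: among the integer gridlines, it crosses the z-axis at z ∈ {-1, 1}; the surface avoids every integer y-axis point in the box; the surface avoids every integer x-axis point in the box.
Finally, fitting integer coefficients to these (and the overall shape) gives p.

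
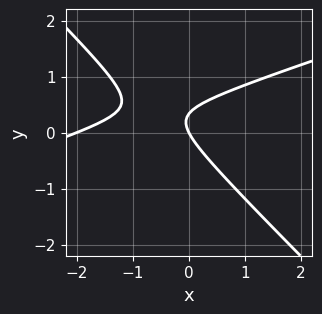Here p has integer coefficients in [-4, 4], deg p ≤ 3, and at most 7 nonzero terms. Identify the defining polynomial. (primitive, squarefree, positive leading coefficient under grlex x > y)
x^2 - 2*x*y - 3*y^2 + 2*x + y

1. The degree is 2 — no degree-1 curve has this shape.
2. Checking where it meets the axes: among the integer gridlines, it crosses the x-axis at x ∈ {-2, 0}; one y-axis crossing is at y = 0.
3. Solving for integer coefficients yields p as stated.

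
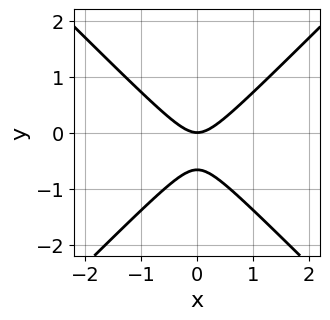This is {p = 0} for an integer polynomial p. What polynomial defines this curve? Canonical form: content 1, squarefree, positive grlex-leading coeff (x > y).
3*x^2 - 3*y^2 - 2*y

(a) deg p = 2.
(b) Symmetries: the x ↦ −x reflection is a symmetry, so x appears only in even powers.
(c) Reading off the gridlines: one y-axis crossing is at y = 0; it meets the x-axis at x = 0 (among the integer gridlines).
(d) Together with the visible shape, these determine p as stated.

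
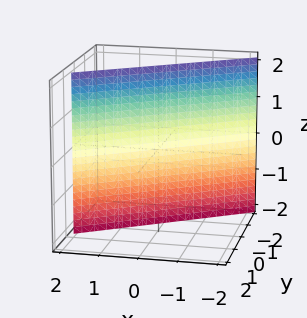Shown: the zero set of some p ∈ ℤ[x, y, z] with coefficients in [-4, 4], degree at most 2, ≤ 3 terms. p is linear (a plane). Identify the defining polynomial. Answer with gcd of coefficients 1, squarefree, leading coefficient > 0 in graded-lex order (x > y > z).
First, degree: every cross-section is a straight line — this is a plane, so deg p = 1.
Next, against the integer gridlines: it crosses the x-axis at the gridline x = 1; no z-intercept at any integer in the box.
Finally, matching integer coefficients to the picture gives p.

2*x - 3*y - 2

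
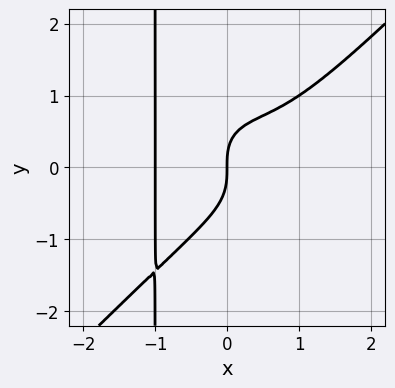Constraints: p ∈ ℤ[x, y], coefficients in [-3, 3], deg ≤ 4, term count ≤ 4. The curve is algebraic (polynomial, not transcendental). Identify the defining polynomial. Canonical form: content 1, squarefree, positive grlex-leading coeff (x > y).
x^4 - x*y^3 - y^3 + x

First, deg p = 4. A generic line meets the curve in up to 4 points.
Then, reading off the gridlines: the x-axis gridline crossings are at x ∈ {-1, 0}; it crosses the y-axis at the gridline y = 0.
Finally, putting this together gives p.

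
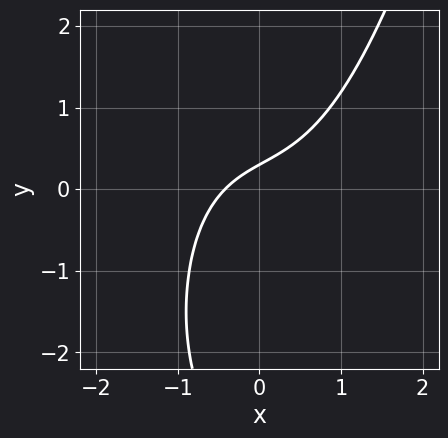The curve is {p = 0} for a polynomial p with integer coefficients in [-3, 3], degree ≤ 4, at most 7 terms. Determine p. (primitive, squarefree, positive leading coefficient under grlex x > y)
2*x^3 - y^2 + 2*x - 3*y + 1

The degree is 3 — a generic line meets the curve in up to 3 points.
Matching integer coefficients to the picture gives p.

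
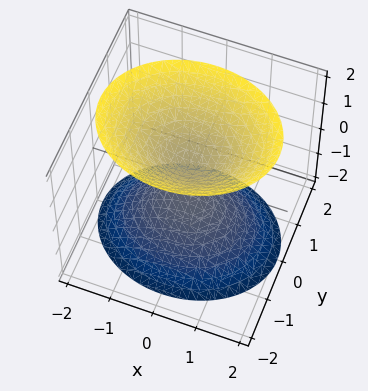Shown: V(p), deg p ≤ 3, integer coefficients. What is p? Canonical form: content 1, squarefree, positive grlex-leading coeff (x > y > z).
First, the picture has 2 separate pieces. Treating them together as one polynomial.
Then, deg p = 2. Two sheets facing apart; a quadric.
Next, symmetries: it's symmetric under x → −x, forcing even powers of x; mirror symmetry z ↦ −z ⇒ only even powers of z; mirror symmetry y ↦ −y ⇒ only even powers of y.
Then, checking where it meets the axes: no y-intercept at any integer in the box; the surface avoids every integer x-axis point in the box.
Finally, solving for integer coefficients yields p as stated.

2*x^2 + 3*y^2 - 2*z^2 + 1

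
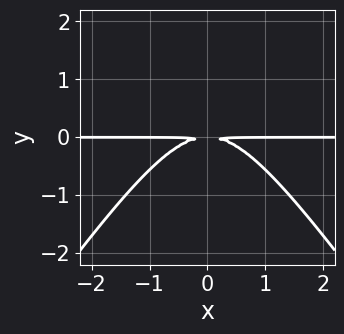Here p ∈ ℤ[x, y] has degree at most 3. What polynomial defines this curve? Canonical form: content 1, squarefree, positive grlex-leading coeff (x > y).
2*x^2*y - y^3 + 3*y^2

1. deg p = 3.
2. Symmetries: mirror symmetry x ↦ −x ⇒ only even powers of x.
3. Observable constraints: the visible x-axis segment lies entirely on the curve.
4. Matching integer coefficients to the picture gives p.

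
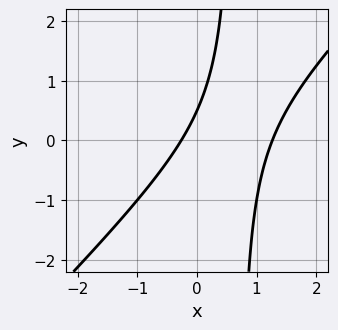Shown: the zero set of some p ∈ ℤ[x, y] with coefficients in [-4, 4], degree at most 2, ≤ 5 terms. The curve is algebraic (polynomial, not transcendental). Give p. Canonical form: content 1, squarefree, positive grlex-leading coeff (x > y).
(a) The degree is 2 — the shape is more complex than any degree-1 curve.
(b) The integer polynomial consistent with all of this is the stated p.

3*x^2 - 3*x*y - 3*x + 2*y - 1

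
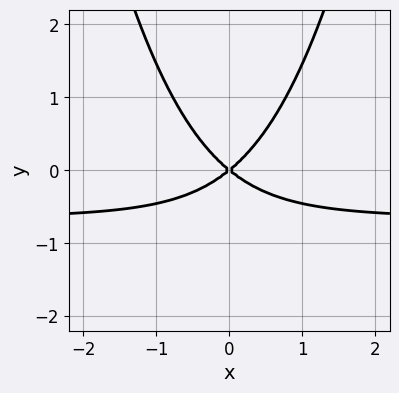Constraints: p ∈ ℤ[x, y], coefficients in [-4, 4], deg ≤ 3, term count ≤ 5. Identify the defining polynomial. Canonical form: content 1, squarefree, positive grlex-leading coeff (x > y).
3*x^2*y + 2*x^2 - 3*y^2

(a) The degree is 3 — the shape is more complex than any degree-2 curve.
(b) Symmetries: it's symmetric under x → −x, forcing even powers of x.
(c) Reading off the gridlines: one x-axis crossing is at x = 0; it meets the y-axis at y = 0 (among the integer gridlines).
(d) Together with the visible shape, these determine p as stated.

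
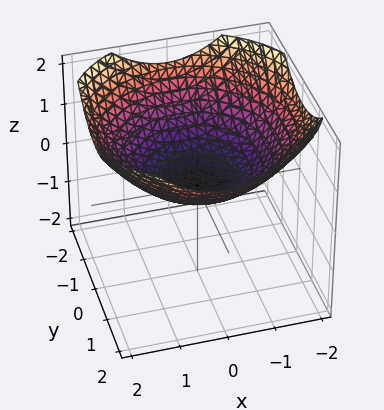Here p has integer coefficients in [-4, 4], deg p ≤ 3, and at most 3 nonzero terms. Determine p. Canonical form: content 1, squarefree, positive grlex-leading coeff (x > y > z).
1. deg p = 2.
2. By symmetry, the z-axis is an axis of rotation, so x and y enter only as x² + y².
3. Observable constraints: a circular section at z = 1 has radius between 1 and 2; it meets the x-axis at x = 0 (among the integer gridlines); one z-axis crossing is at z = 0; one y-axis crossing is at y = 0.
4. The integer polynomial consistent with all of this is the stated p.

x^2 + y^2 - 3*z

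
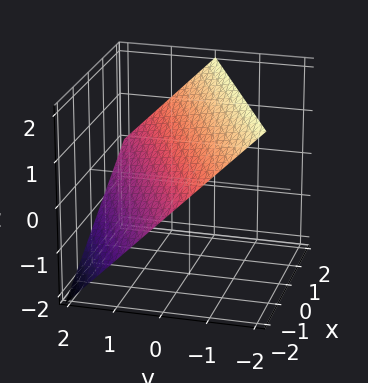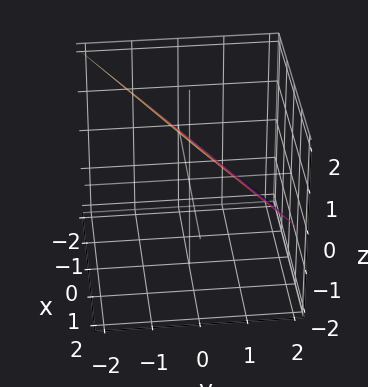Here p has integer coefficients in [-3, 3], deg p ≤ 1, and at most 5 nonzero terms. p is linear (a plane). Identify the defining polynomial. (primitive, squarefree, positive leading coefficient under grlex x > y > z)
First, the degree is 1 — the surface is flat (a plane).
Next, against the integer gridlines: it crosses the x-axis at the gridline x = -2; it crosses the z-axis at the gridline z = 1.
Finally, the integer polynomial consistent with all of this is the stated p.

x - 2*y - 2*z + 2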